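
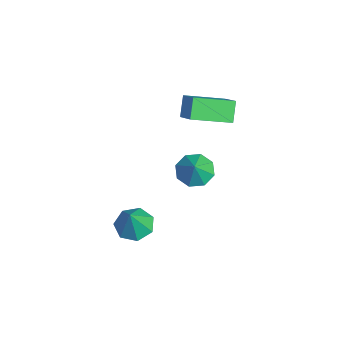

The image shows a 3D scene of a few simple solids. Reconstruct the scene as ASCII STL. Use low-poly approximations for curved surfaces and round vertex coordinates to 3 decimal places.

solid 
facet normal -0.583 0.218 0.783
outer loop
vertex -0.167 2.728 2.897
vertex -0.16 4.82 2.319
vertex -1.5 2.477 1.975
endloop
endfacet
facet normal -0.003 -0.964 0.266
outer loop
vertex -0.76 2.2 0.981
vertex -0.167 2.728 2.897
vertex -1.5 2.477 1.975
endloop
endfacet
facet normal -0.583 0.218 0.783
outer loop
vertex -1.5 2.477 1.975
vertex -0.16 4.82 2.319
vertex -1.493 4.569 1.397
endloop
endfacet
facet normal -0.813 -0.153 -0.562
outer loop
vertex -1.493 4.569 1.397
vertex -0.76 2.2 0.981
vertex -1.5 2.477 1.975
endloop
endfacet
facet normal 0.813 0.153 0.562
outer loop
vertex -0.167 2.728 2.897
vertex 0.58 4.543 1.325
vertex -0.16 4.82 2.319
endloop
endfacet
facet normal -0.003 -0.964 0.266
outer loop
vertex 0.573 2.451 1.903
vertex -0.167 2.728 2.897
vertex -0.76 2.2 0.981
endloop
endfacet
facet normal 0.813 0.153 0.562
outer loop
vertex 0.573 2.451 1.903
vertex 0.58 4.543 1.325
vertex -0.167 2.728 2.897
endloop
endfacet
facet normal 0.003 0.964 -0.266
outer loop
vertex -0.16 4.82 2.319
vertex 0.58 4.543 1.325
vertex -1.493 4.569 1.397
endloop
endfacet
facet normal -0.813 -0.153 -0.562
outer loop
vertex -0.753 4.292 0.403
vertex -0.76 2.2 0.981
vertex -1.493 4.569 1.397
endloop
endfacet
facet normal 0.003 0.964 -0.266
outer loop
vertex -1.493 4.569 1.397
vertex 0.58 4.543 1.325
vertex -0.753 4.292 0.403
endloop
endfacet
facet normal 0.583 -0.218 -0.783
outer loop
vertex -0.753 4.292 0.403
vertex 0.573 2.451 1.903
vertex -0.76 2.2 0.981
endloop
endfacet
facet normal 0.583 -0.218 -0.783
outer loop
vertex 0.58 4.543 1.325
vertex 0.573 2.451 1.903
vertex -0.753 4.292 0.403
endloop
endfacet
facet normal -0.599 0.127 -0.790
outer loop
vertex 3.674 1.828 -0.335
vertex 3.012 2.231 0.232
vertex 3.756 2.556 -0.28
endloop
endfacet
facet normal 0.993 -0.109 -0.043
outer loop
vertex 3.674 1.828 -0.335
vertex 3.756 2.556 -0.28
vertex 3.768 2.069 1.228
endloop
endfacet
facet normal -0.600 0.128 -0.790
outer loop
vertex 3.756 2.556 -0.28
vertex 3.012 2.231 0.232
vertex 3.403 3.093 0.075
endloop
endfacet
facet normal 0.868 0.474 0.146
outer loop
vertex 3.756 2.556 -0.28
vertex 3.403 3.093 0.075
vertex 3.768 2.069 1.228
endloop
endfacet
facet normal -0.600 0.128 -0.790
outer loop
vertex 3.403 3.093 0.075
vertex 3.012 2.231 0.232
vertex 2.821 3.125 0.522
endloop
endfacet
facet normal 0.437 0.737 0.516
outer loop
vertex 3.403 3.093 0.075
vertex 2.821 3.125 0.522
vertex 3.768 2.069 1.228
endloop
endfacet
facet normal -0.600 0.128 -0.790
outer loop
vertex 2.821 3.125 0.522
vertex 3.012 2.231 0.232
vertex 2.351 2.633 0.799
endloop
endfacet
facet normal -0.048 0.525 0.850
outer loop
vertex 2.821 3.125 0.522
vertex 2.351 2.633 0.799
vertex 3.768 2.069 1.228
endloop
endfacet
facet normal -0.600 0.128 -0.790
outer loop
vertex 2.351 2.633 0.799
vertex 3.012 2.231 0.232
vertex 2.268 1.905 0.744
endloop
endfacet
facet normal -0.303 -0.037 0.952
outer loop
vertex 2.351 2.633 0.799
vertex 2.268 1.905 0.744
vertex 3.768 2.069 1.228
endloop
endfacet
facet normal -0.600 0.128 -0.790
outer loop
vertex 2.268 1.905 0.744
vertex 3.012 2.231 0.232
vertex 2.621 1.368 0.389
endloop
endfacet
facet normal -0.178 -0.621 0.763
outer loop
vertex 2.268 1.905 0.744
vertex 2.621 1.368 0.389
vertex 3.768 2.069 1.228
endloop
endfacet
facet normal -0.599 0.128 -0.790
outer loop
vertex 2.621 1.368 0.389
vertex 3.012 2.231 0.232
vertex 3.204 1.336 -0.058
endloop
endfacet
facet normal 0.253 -0.884 0.393
outer loop
vertex 2.621 1.368 0.389
vertex 3.204 1.336 -0.058
vertex 3.768 2.069 1.228
endloop
endfacet
facet normal -0.599 0.128 -0.790
outer loop
vertex 3.204 1.336 -0.058
vertex 3.012 2.231 0.232
vertex 3.674 1.828 -0.335
endloop
endfacet
facet normal 0.738 -0.672 0.059
outer loop
vertex 3.204 1.336 -0.058
vertex 3.674 1.828 -0.335
vertex 3.768 2.069 1.228
endloop
endfacet
facet normal -0.421 0.183 -0.888
outer loop
vertex 2.685 -0.502 -5.19
vertex 1.762 -0.514 -4.755
vertex 2.391 0.278 -4.89
endloop
endfacet
facet normal 0.943 0.298 0.150
outer loop
vertex 2.685 -0.502 -5.19
vertex 2.391 0.278 -4.89
vertex 2.478 -0.826 -3.245
endloop
endfacet
facet normal -0.421 0.183 -0.889
outer loop
vertex 2.391 0.278 -4.89
vertex 1.762 -0.514 -4.755
vertex 1.623 0.46 -4.489
endloop
endfacet
facet normal 0.434 0.759 0.486
outer loop
vertex 2.391 0.278 -4.89
vertex 1.623 0.46 -4.489
vertex 2.478 -0.826 -3.245
endloop
endfacet
facet normal -0.421 0.183 -0.888
outer loop
vertex 1.623 0.46 -4.489
vertex 1.762 -0.514 -4.755
vertex 0.96 -0.091 -4.288
endloop
endfacet
facet normal -0.250 0.582 0.774
outer loop
vertex 1.623 0.46 -4.489
vertex 0.96 -0.091 -4.288
vertex 2.478 -0.826 -3.245
endloop
endfacet
facet normal -0.421 0.183 -0.888
outer loop
vertex 0.96 -0.091 -4.288
vertex 1.762 -0.514 -4.755
vertex 0.901 -0.961 -4.439
endloop
endfacet
facet normal -0.595 -0.098 0.797
outer loop
vertex 0.96 -0.091 -4.288
vertex 0.901 -0.961 -4.439
vertex 2.478 -0.826 -3.245
endloop
endfacet
facet normal -0.421 0.182 -0.889
outer loop
vertex 0.901 -0.961 -4.439
vertex 1.762 -0.514 -4.755
vertex 1.491 -1.495 -4.828
endloop
endfacet
facet normal -0.342 -0.770 0.539
outer loop
vertex 0.901 -0.961 -4.439
vertex 1.491 -1.495 -4.828
vertex 2.478 -0.826 -3.245
endloop
endfacet
facet normal -0.421 0.182 -0.888
outer loop
vertex 1.491 -1.495 -4.828
vertex 1.762 -0.514 -4.755
vertex 2.284 -1.29 -5.162
endloop
endfacet
facet normal 0.321 -0.928 0.192
outer loop
vertex 1.491 -1.495 -4.828
vertex 2.284 -1.29 -5.162
vertex 2.478 -0.826 -3.245
endloop
endfacet
facet normal -0.421 0.183 -0.888
outer loop
vertex 2.284 -1.29 -5.162
vertex 1.762 -0.514 -4.755
vertex 2.685 -0.502 -5.19
endloop
endfacet
facet normal 0.891 -0.453 0.019
outer loop
vertex 2.284 -1.29 -5.162
vertex 2.685 -0.502 -5.19
vertex 2.478 -0.826 -3.245
endloop
endfacet

endsolid


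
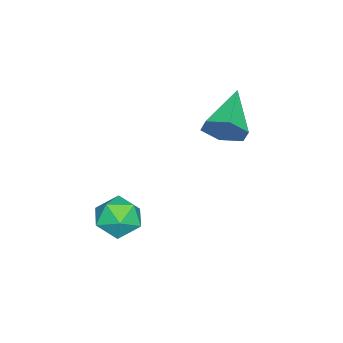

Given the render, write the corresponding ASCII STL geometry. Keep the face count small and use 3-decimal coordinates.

solid 
facet normal -0.374 0.889 0.265
outer loop
vertex 1.899 0.765 -1.389
vertex 1.061 0.371 -1.252
vertex 1.676 0.42 -0.548
endloop
endfacet
facet normal 0.319 0.844 0.431
outer loop
vertex 1.899 0.765 -1.389
vertex 1.676 0.42 -0.548
vertex 2.531 0.277 -0.9
endloop
endfacet
facet normal 0.681 0.712 -0.170
outer loop
vertex 1.899 0.765 -1.389
vertex 2.531 0.277 -0.9
vertex 2.445 0.139 -1.822
endloop
endfacet
facet normal 0.212 0.674 -0.707
outer loop
vertex 1.899 0.765 -1.389
vertex 2.445 0.139 -1.822
vertex 1.537 0.197 -2.039
endloop
endfacet
facet normal -0.440 0.783 -0.439
outer loop
vertex 1.899 0.765 -1.389
vertex 1.537 0.197 -2.039
vertex 1.061 0.371 -1.252
endloop
endfacet
facet normal 0.405 0.287 0.868
outer loop
vertex 2.531 0.277 -0.9
vertex 1.676 0.42 -0.548
vertex 2.083 -0.417 -0.461
endloop
endfacet
facet normal -0.715 0.360 0.600
outer loop
vertex 1.676 0.42 -0.548
vertex 1.061 0.371 -1.252
vertex 1.175 -0.359 -0.678
endloop
endfacet
facet normal -0.821 0.189 -0.538
outer loop
vertex 1.061 0.371 -1.252
vertex 1.537 0.197 -2.039
vertex 1.089 -0.497 -1.6
endloop
endfacet
facet normal 0.233 0.012 -0.972
outer loop
vertex 1.537 0.197 -2.039
vertex 2.445 0.139 -1.822
vertex 1.944 -0.64 -1.952
endloop
endfacet
facet normal 0.992 0.074 -0.104
outer loop
vertex 2.445 0.139 -1.822
vertex 2.531 0.277 -0.9
vertex 2.559 -0.591 -1.248
endloop
endfacet
facet normal -0.212 -0.674 0.707
outer loop
vertex 1.721 -0.985 -1.111
vertex 2.083 -0.417 -0.461
vertex 1.175 -0.359 -0.678
endloop
endfacet
facet normal -0.681 -0.712 0.170
outer loop
vertex 1.721 -0.985 -1.111
vertex 1.175 -0.359 -0.678
vertex 1.089 -0.497 -1.6
endloop
endfacet
facet normal -0.319 -0.844 -0.431
outer loop
vertex 1.721 -0.985 -1.111
vertex 1.089 -0.497 -1.6
vertex 1.944 -0.64 -1.952
endloop
endfacet
facet normal 0.374 -0.889 -0.265
outer loop
vertex 1.721 -0.985 -1.111
vertex 1.944 -0.64 -1.952
vertex 2.559 -0.591 -1.248
endloop
endfacet
facet normal 0.440 -0.783 0.439
outer loop
vertex 1.721 -0.985 -1.111
vertex 2.559 -0.591 -1.248
vertex 2.083 -0.417 -0.461
endloop
endfacet
facet normal -0.233 -0.012 0.972
outer loop
vertex 1.175 -0.359 -0.678
vertex 2.083 -0.417 -0.461
vertex 1.676 0.42 -0.548
endloop
endfacet
facet normal -0.992 -0.074 0.104
outer loop
vertex 1.089 -0.497 -1.6
vertex 1.175 -0.359 -0.678
vertex 1.061 0.371 -1.252
endloop
endfacet
facet normal -0.405 -0.287 -0.868
outer loop
vertex 1.944 -0.64 -1.952
vertex 1.089 -0.497 -1.6
vertex 1.537 0.197 -2.039
endloop
endfacet
facet normal 0.715 -0.360 -0.600
outer loop
vertex 2.559 -0.591 -1.248
vertex 1.944 -0.64 -1.952
vertex 2.445 0.139 -1.822
endloop
endfacet
facet normal 0.821 -0.189 0.538
outer loop
vertex 2.083 -0.417 -0.461
vertex 2.559 -0.591 -1.248
vertex 2.531 0.277 -0.9
endloop
endfacet
facet normal 0.903 0.106 -0.416
outer loop
vertex 0.315 2.437 3.357
vertex -0.015 2.984 2.781
vertex 0.294 3.28 3.527
endloop
endfacet
facet normal 0.081 -0.195 0.977
outer loop
vertex 0.315 2.437 3.357
vertex 0.294 3.28 3.527
vertex -1.785 2.776 3.599
endloop
endfacet
facet normal 0.903 0.106 -0.416
outer loop
vertex 0.294 3.28 3.527
vertex -0.015 2.984 2.781
vertex -0.036 3.827 2.95
endloop
endfacet
facet normal -0.139 0.678 0.722
outer loop
vertex 0.294 3.28 3.527
vertex -0.036 3.827 2.95
vertex -1.785 2.776 3.599
endloop
endfacet
facet normal 0.902 0.106 -0.418
outer loop
vertex -0.036 3.827 2.95
vertex -0.015 2.984 2.781
vertex -0.346 3.53 2.205
endloop
endfacet
facet normal -0.541 0.834 -0.107
outer loop
vertex -0.036 3.827 2.95
vertex -0.346 3.53 2.205
vertex -1.785 2.776 3.599
endloop
endfacet
facet normal 0.902 0.106 -0.418
outer loop
vertex -0.346 3.53 2.205
vertex -0.015 2.984 2.781
vertex -0.325 2.687 2.036
endloop
endfacet
facet normal -0.722 0.119 -0.681
outer loop
vertex -0.346 3.53 2.205
vertex -0.325 2.687 2.036
vertex -1.785 2.776 3.599
endloop
endfacet
facet normal 0.903 0.105 -0.417
outer loop
vertex -0.325 2.687 2.036
vertex -0.015 2.984 2.781
vertex 0.005 2.141 2.612
endloop
endfacet
facet normal -0.502 -0.753 -0.426
outer loop
vertex -0.325 2.687 2.036
vertex 0.005 2.141 2.612
vertex -1.785 2.776 3.599
endloop
endfacet
facet normal 0.903 0.105 -0.417
outer loop
vertex 0.005 2.141 2.612
vertex -0.015 2.984 2.781
vertex 0.315 2.437 3.357
endloop
endfacet
facet normal -0.100 -0.910 0.403
outer loop
vertex 0.005 2.141 2.612
vertex 0.315 2.437 3.357
vertex -1.785 2.776 3.599
endloop
endfacet

endsolid


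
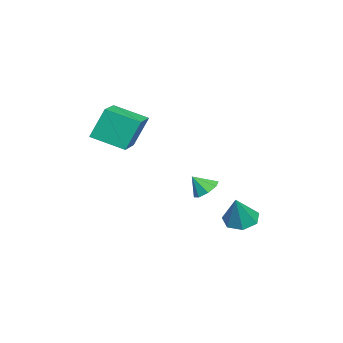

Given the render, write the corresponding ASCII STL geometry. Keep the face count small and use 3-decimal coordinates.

solid 
facet normal -0.504 0.058 -0.862
outer loop
vertex -0.103 4.299 -4.495
vertex -0.996 4.029 -3.991
vertex -0.598 4.997 -4.159
endloop
endfacet
facet normal 0.824 0.566 0.038
outer loop
vertex -0.103 4.299 -4.495
vertex -0.598 4.997 -4.159
vertex 0.056 3.911 -2.189
endloop
endfacet
facet normal -0.503 0.057 -0.862
outer loop
vertex -0.598 4.997 -4.159
vertex -0.996 4.029 -3.991
vertex -1.393 4.967 -3.697
endloop
endfacet
facet normal 0.209 0.884 0.418
outer loop
vertex -0.598 4.997 -4.159
vertex -1.393 4.967 -3.697
vertex 0.056 3.911 -2.189
endloop
endfacet
facet normal -0.503 0.058 -0.863
outer loop
vertex -1.393 4.967 -3.697
vertex -0.996 4.029 -3.991
vertex -1.889 4.231 -3.457
endloop
endfacet
facet normal -0.405 0.519 0.753
outer loop
vertex -1.393 4.967 -3.697
vertex -1.889 4.231 -3.457
vertex 0.056 3.911 -2.189
endloop
endfacet
facet normal -0.503 0.056 -0.862
outer loop
vertex -1.889 4.231 -3.457
vertex -0.996 4.029 -3.991
vertex -1.712 3.342 -3.618
endloop
endfacet
facet normal -0.557 -0.254 0.791
outer loop
vertex -1.889 4.231 -3.457
vertex -1.712 3.342 -3.618
vertex 0.056 3.911 -2.189
endloop
endfacet
facet normal -0.504 0.057 -0.862
outer loop
vertex -1.712 3.342 -3.618
vertex -0.996 4.029 -3.991
vertex -0.996 2.972 -4.061
endloop
endfacet
facet normal -0.131 -0.855 0.502
outer loop
vertex -1.712 3.342 -3.618
vertex -0.996 2.972 -4.061
vertex 0.056 3.911 -2.189
endloop
endfacet
facet normal -0.503 0.057 -0.862
outer loop
vertex -0.996 2.972 -4.061
vertex -0.996 4.029 -3.991
vertex -0.28 3.397 -4.451
endloop
endfacet
facet normal 0.550 -0.828 0.107
outer loop
vertex -0.996 2.972 -4.061
vertex -0.28 3.397 -4.451
vertex 0.056 3.911 -2.189
endloop
endfacet
facet normal -0.504 0.057 -0.862
outer loop
vertex -0.28 3.397 -4.451
vertex -0.996 4.029 -3.991
vertex -0.103 4.299 -4.495
endloop
endfacet
facet normal 0.975 -0.196 -0.100
outer loop
vertex -0.28 3.397 -4.451
vertex -0.103 4.299 -4.495
vertex 0.056 3.911 -2.189
endloop
endfacet
facet normal -0.983 -0.021 -0.184
outer loop
vertex -0.433 -2.952 4.191
vertex -0.33 -0.959 3.417
vertex -0.054 -3.724 2.253
endloop
endfacet
facet normal -0.048 -0.931 0.361
outer loop
vertex 2.03 -3.681 2.643
vertex -0.433 -2.952 4.191
vertex -0.054 -3.724 2.253
endloop
endfacet
facet normal -0.983 -0.021 -0.184
outer loop
vertex -0.054 -3.724 2.253
vertex -0.33 -0.959 3.417
vertex 0.049 -1.732 1.479
endloop
endfacet
facet normal 0.179 -0.364 -0.914
outer loop
vertex 0.049 -1.732 1.479
vertex 2.03 -3.681 2.643
vertex -0.054 -3.724 2.253
endloop
endfacet
facet normal -0.179 0.364 0.914
outer loop
vertex -0.433 -2.952 4.191
vertex 1.754 -0.916 3.807
vertex -0.33 -0.959 3.417
endloop
endfacet
facet normal -0.048 -0.931 0.362
outer loop
vertex 1.651 -2.908 4.581
vertex -0.433 -2.952 4.191
vertex 2.03 -3.681 2.643
endloop
endfacet
facet normal -0.179 0.364 0.914
outer loop
vertex 1.651 -2.908 4.581
vertex 1.754 -0.916 3.807
vertex -0.433 -2.952 4.191
endloop
endfacet
facet normal 0.049 0.931 -0.362
outer loop
vertex -0.33 -0.959 3.417
vertex 1.754 -0.916 3.807
vertex 0.049 -1.732 1.479
endloop
endfacet
facet normal 0.179 -0.364 -0.914
outer loop
vertex 2.133 -1.688 1.869
vertex 2.03 -3.681 2.643
vertex 0.049 -1.732 1.479
endloop
endfacet
facet normal 0.048 0.931 -0.362
outer loop
vertex 0.049 -1.732 1.479
vertex 1.754 -0.916 3.807
vertex 2.133 -1.688 1.869
endloop
endfacet
facet normal 0.983 0.021 0.184
outer loop
vertex 2.133 -1.688 1.869
vertex 1.651 -2.908 4.581
vertex 2.03 -3.681 2.643
endloop
endfacet
facet normal 0.983 0.021 0.184
outer loop
vertex 1.754 -0.916 3.807
vertex 1.651 -2.908 4.581
vertex 2.133 -1.688 1.869
endloop
endfacet
facet normal -0.114 0.621 -0.776
outer loop
vertex -0.097 2.818 -1.311
vertex -0.49 2.185 -1.76
vertex -0.756 2.812 -1.219
endloop
endfacet
facet normal 0.128 0.319 0.939
outer loop
vertex -0.097 2.818 -1.311
vertex -0.756 2.812 -1.219
vertex -0.35 1.415 -0.8
endloop
endfacet
facet normal -0.113 0.621 -0.776
outer loop
vertex -0.756 2.812 -1.219
vertex -0.49 2.185 -1.76
vertex -1.26 2.439 -1.444
endloop
endfacet
facet normal -0.478 0.122 0.870
outer loop
vertex -0.756 2.812 -1.219
vertex -1.26 2.439 -1.444
vertex -0.35 1.415 -0.8
endloop
endfacet
facet normal -0.113 0.622 -0.775
outer loop
vertex -1.26 2.439 -1.444
vertex -0.49 2.185 -1.76
vertex -1.313 1.918 -1.854
endloop
endfacet
facet normal -0.769 -0.345 0.538
outer loop
vertex -1.26 2.439 -1.444
vertex -1.313 1.918 -1.854
vertex -0.35 1.415 -0.8
endloop
endfacet
facet normal -0.113 0.622 -0.775
outer loop
vertex -1.313 1.918 -1.854
vertex -0.49 2.185 -1.76
vertex -0.884 1.553 -2.21
endloop
endfacet
facet normal -0.573 -0.808 0.138
outer loop
vertex -1.313 1.918 -1.854
vertex -0.884 1.553 -2.21
vertex -0.35 1.415 -0.8
endloop
endfacet
facet normal -0.114 0.622 -0.774
outer loop
vertex -0.884 1.553 -2.21
vertex -0.49 2.185 -1.76
vertex -0.225 1.559 -2.302
endloop
endfacet
facet normal -0.004 -0.995 -0.096
outer loop
vertex -0.884 1.553 -2.21
vertex -0.225 1.559 -2.302
vertex -0.35 1.415 -0.8
endloop
endfacet
facet normal -0.114 0.622 -0.774
outer loop
vertex -0.225 1.559 -2.302
vertex -0.49 2.185 -1.76
vertex 0.279 1.931 -2.077
endloop
endfacet
facet normal 0.601 -0.799 -0.027
outer loop
vertex -0.225 1.559 -2.302
vertex 0.279 1.931 -2.077
vertex -0.35 1.415 -0.8
endloop
endfacet
facet normal -0.114 0.622 -0.775
outer loop
vertex 0.279 1.931 -2.077
vertex -0.49 2.185 -1.76
vertex 0.332 2.453 -1.666
endloop
endfacet
facet normal 0.893 -0.331 0.306
outer loop
vertex 0.279 1.931 -2.077
vertex 0.332 2.453 -1.666
vertex -0.35 1.415 -0.8
endloop
endfacet
facet normal -0.114 0.621 -0.776
outer loop
vertex 0.332 2.453 -1.666
vertex -0.49 2.185 -1.76
vertex -0.097 2.818 -1.311
endloop
endfacet
facet normal 0.696 0.132 0.706
outer loop
vertex 0.332 2.453 -1.666
vertex -0.097 2.818 -1.311
vertex -0.35 1.415 -0.8
endloop
endfacet

endsolid


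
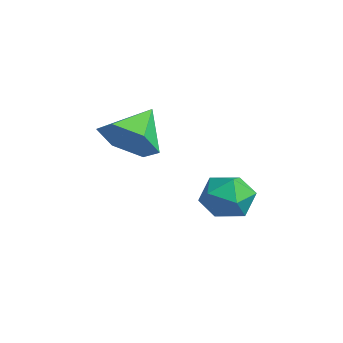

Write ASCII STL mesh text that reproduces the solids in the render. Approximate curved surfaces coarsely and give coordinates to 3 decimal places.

solid 
facet normal -0.860 0.157 0.485
outer loop
vertex -0.811 -1.15 -1.815
vertex -0.577 -1.44 -1.306
vertex -0.503 -0.817 -1.376
endloop
endfacet
facet normal -0.739 0.673 0.008
outer loop
vertex -0.811 -1.15 -1.815
vertex -0.503 -0.817 -1.376
vertex -0.403 -0.7 -1.988
endloop
endfacet
facet normal -0.678 0.370 -0.635
outer loop
vertex -0.811 -1.15 -1.815
vertex -0.403 -0.7 -1.988
vertex -0.415 -1.25 -2.296
endloop
endfacet
facet normal -0.761 -0.333 -0.557
outer loop
vertex -0.811 -1.15 -1.815
vertex -0.415 -1.25 -2.296
vertex -0.523 -1.708 -1.875
endloop
endfacet
facet normal -0.874 -0.466 0.136
outer loop
vertex -0.811 -1.15 -1.815
vertex -0.523 -1.708 -1.875
vertex -0.577 -1.44 -1.306
endloop
endfacet
facet normal -0.115 0.979 0.168
outer loop
vertex -0.403 -0.7 -1.988
vertex -0.503 -0.817 -1.376
vertex 0.083 -0.712 -1.585
endloop
endfacet
facet normal -0.311 0.143 0.940
outer loop
vertex -0.503 -0.817 -1.376
vertex -0.577 -1.44 -1.306
vertex -0.025 -1.17 -1.164
endloop
endfacet
facet normal -0.333 -0.865 0.376
outer loop
vertex -0.577 -1.44 -1.306
vertex -0.523 -1.708 -1.875
vertex -0.037 -1.72 -1.472
endloop
endfacet
facet normal -0.149 -0.650 -0.745
outer loop
vertex -0.523 -1.708 -1.875
vertex -0.415 -1.25 -2.296
vertex 0.063 -1.603 -2.084
endloop
endfacet
facet normal -0.015 0.489 -0.872
outer loop
vertex -0.415 -1.25 -2.296
vertex -0.403 -0.7 -1.988
vertex 0.137 -0.98 -2.154
endloop
endfacet
facet normal 0.761 0.333 0.557
outer loop
vertex 0.371 -1.27 -1.645
vertex 0.083 -0.712 -1.585
vertex -0.025 -1.17 -1.164
endloop
endfacet
facet normal 0.678 -0.370 0.635
outer loop
vertex 0.371 -1.27 -1.645
vertex -0.025 -1.17 -1.164
vertex -0.037 -1.72 -1.472
endloop
endfacet
facet normal 0.739 -0.673 -0.008
outer loop
vertex 0.371 -1.27 -1.645
vertex -0.037 -1.72 -1.472
vertex 0.063 -1.603 -2.084
endloop
endfacet
facet normal 0.860 -0.157 -0.485
outer loop
vertex 0.371 -1.27 -1.645
vertex 0.063 -1.603 -2.084
vertex 0.137 -0.98 -2.154
endloop
endfacet
facet normal 0.874 0.466 -0.136
outer loop
vertex 0.371 -1.27 -1.645
vertex 0.137 -0.98 -2.154
vertex 0.083 -0.712 -1.585
endloop
endfacet
facet normal 0.149 0.650 0.745
outer loop
vertex -0.025 -1.17 -1.164
vertex 0.083 -0.712 -1.585
vertex -0.503 -0.817 -1.376
endloop
endfacet
facet normal 0.015 -0.489 0.872
outer loop
vertex -0.037 -1.72 -1.472
vertex -0.025 -1.17 -1.164
vertex -0.577 -1.44 -1.306
endloop
endfacet
facet normal 0.115 -0.979 -0.168
outer loop
vertex 0.063 -1.603 -2.084
vertex -0.037 -1.72 -1.472
vertex -0.523 -1.708 -1.875
endloop
endfacet
facet normal 0.311 -0.143 -0.940
outer loop
vertex 0.137 -0.98 -2.154
vertex 0.063 -1.603 -2.084
vertex -0.415 -1.25 -2.296
endloop
endfacet
facet normal 0.333 0.865 -0.376
outer loop
vertex 0.083 -0.712 -1.585
vertex 0.137 -0.98 -2.154
vertex -0.403 -0.7 -1.988
endloop
endfacet
facet normal 0.449 -0.678 -0.581
outer loop
vertex -1.75 -2.39 -0.447
vertex -2.387 -2.506 -0.804
vertex -1.917 -1.988 -1.045
endloop
endfacet
facet normal 0.514 0.772 0.375
outer loop
vertex -1.75 -2.39 -0.447
vertex -1.917 -1.988 -1.045
vertex -2.873 -1.774 -0.176
endloop
endfacet
facet normal 0.449 -0.678 -0.582
outer loop
vertex -1.917 -1.988 -1.045
vertex -2.387 -2.506 -0.804
vertex -2.555 -2.104 -1.402
endloop
endfacet
facet normal -0.026 0.964 -0.266
outer loop
vertex -1.917 -1.988 -1.045
vertex -2.555 -2.104 -1.402
vertex -2.873 -1.774 -0.176
endloop
endfacet
facet normal 0.450 -0.678 -0.582
outer loop
vertex -2.555 -2.104 -1.402
vertex -2.387 -2.506 -0.804
vertex -3.025 -2.622 -1.162
endloop
endfacet
facet normal -0.769 0.538 -0.344
outer loop
vertex -2.555 -2.104 -1.402
vertex -3.025 -2.622 -1.162
vertex -2.873 -1.774 -0.176
endloop
endfacet
facet normal 0.450 -0.678 -0.582
outer loop
vertex -3.025 -2.622 -1.162
vertex -2.387 -2.506 -0.804
vertex -2.857 -3.024 -0.564
endloop
endfacet
facet normal -0.972 -0.080 0.219
outer loop
vertex -3.025 -2.622 -1.162
vertex -2.857 -3.024 -0.564
vertex -2.873 -1.774 -0.176
endloop
endfacet
facet normal 0.450 -0.678 -0.581
outer loop
vertex -2.857 -3.024 -0.564
vertex -2.387 -2.506 -0.804
vertex -2.22 -2.908 -0.206
endloop
endfacet
facet normal -0.433 -0.272 0.859
outer loop
vertex -2.857 -3.024 -0.564
vertex -2.22 -2.908 -0.206
vertex -2.873 -1.774 -0.176
endloop
endfacet
facet normal 0.449 -0.678 -0.581
outer loop
vertex -2.22 -2.908 -0.206
vertex -2.387 -2.506 -0.804
vertex -1.75 -2.39 -0.447
endloop
endfacet
facet normal 0.311 0.154 0.938
outer loop
vertex -2.22 -2.908 -0.206
vertex -1.75 -2.39 -0.447
vertex -2.873 -1.774 -0.176
endloop
endfacet

endsolid


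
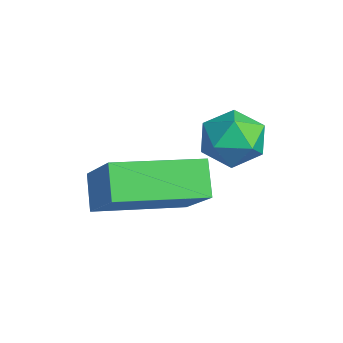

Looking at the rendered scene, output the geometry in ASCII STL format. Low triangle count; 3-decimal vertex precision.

solid 
facet normal -0.659 -0.750 -0.053
outer loop
vertex 1.959 -0.903 -2.72
vertex 2.543 -1.4 -2.946
vertex 2.375 -1.307 -2.17
endloop
endfacet
facet normal -0.853 -0.277 0.442
outer loop
vertex 1.959 -0.903 -2.72
vertex 2.375 -1.307 -2.17
vertex 2.19 -0.54 -2.047
endloop
endfacet
facet normal -0.925 0.358 0.124
outer loop
vertex 1.959 -0.903 -2.72
vertex 2.19 -0.54 -2.047
vertex 2.244 -0.158 -2.747
endloop
endfacet
facet normal -0.775 0.276 -0.568
outer loop
vertex 1.959 -0.903 -2.72
vertex 2.244 -0.158 -2.747
vertex 2.462 -0.689 -3.302
endloop
endfacet
facet normal -0.611 -0.409 -0.678
outer loop
vertex 1.959 -0.903 -2.72
vertex 2.462 -0.689 -3.302
vertex 2.543 -1.4 -2.946
endloop
endfacet
facet normal -0.323 -0.225 0.919
outer loop
vertex 2.19 -0.54 -2.047
vertex 2.375 -1.307 -2.17
vertex 2.918 -0.811 -1.858
endloop
endfacet
facet normal -0.008 -0.993 0.117
outer loop
vertex 2.375 -1.307 -2.17
vertex 2.543 -1.4 -2.946
vertex 3.136 -1.342 -2.413
endloop
endfacet
facet normal 0.068 -0.440 -0.895
outer loop
vertex 2.543 -1.4 -2.946
vertex 2.462 -0.689 -3.302
vertex 3.19 -0.96 -3.113
endloop
endfacet
facet normal -0.198 0.668 -0.717
outer loop
vertex 2.462 -0.689 -3.302
vertex 2.244 -0.158 -2.747
vertex 3.005 -0.193 -2.99
endloop
endfacet
facet normal -0.441 0.802 0.403
outer loop
vertex 2.244 -0.158 -2.747
vertex 2.19 -0.54 -2.047
vertex 2.837 -0.1 -2.214
endloop
endfacet
facet normal 0.775 -0.276 0.568
outer loop
vertex 3.421 -0.597 -2.44
vertex 2.918 -0.811 -1.858
vertex 3.136 -1.342 -2.413
endloop
endfacet
facet normal 0.925 -0.358 -0.124
outer loop
vertex 3.421 -0.597 -2.44
vertex 3.136 -1.342 -2.413
vertex 3.19 -0.96 -3.113
endloop
endfacet
facet normal 0.853 0.277 -0.442
outer loop
vertex 3.421 -0.597 -2.44
vertex 3.19 -0.96 -3.113
vertex 3.005 -0.193 -2.99
endloop
endfacet
facet normal 0.659 0.750 0.053
outer loop
vertex 3.421 -0.597 -2.44
vertex 3.005 -0.193 -2.99
vertex 2.837 -0.1 -2.214
endloop
endfacet
facet normal 0.611 0.409 0.678
outer loop
vertex 3.421 -0.597 -2.44
vertex 2.837 -0.1 -2.214
vertex 2.918 -0.811 -1.858
endloop
endfacet
facet normal 0.198 -0.668 0.717
outer loop
vertex 3.136 -1.342 -2.413
vertex 2.918 -0.811 -1.858
vertex 2.375 -1.307 -2.17
endloop
endfacet
facet normal 0.441 -0.802 -0.403
outer loop
vertex 3.19 -0.96 -3.113
vertex 3.136 -1.342 -2.413
vertex 2.543 -1.4 -2.946
endloop
endfacet
facet normal 0.323 0.225 -0.919
outer loop
vertex 3.005 -0.193 -2.99
vertex 3.19 -0.96 -3.113
vertex 2.462 -0.689 -3.302
endloop
endfacet
facet normal 0.008 0.993 -0.117
outer loop
vertex 2.837 -0.1 -2.214
vertex 3.005 -0.193 -2.99
vertex 2.244 -0.158 -2.747
endloop
endfacet
facet normal -0.068 0.440 0.895
outer loop
vertex 2.918 -0.811 -1.858
vertex 2.837 -0.1 -2.214
vertex 2.19 -0.54 -2.047
endloop
endfacet
facet normal -0.730 -0.023 -0.683
outer loop
vertex 1.136 -3.5 -4.131
vertex 1.31 -1.383 -4.389
vertex 1.815 -3.644 -4.851
endloop
endfacet
facet normal -0.082 -0.989 0.121
outer loop
vertex 3.29 -3.597 -3.471
vertex 1.136 -3.5 -4.131
vertex 1.815 -3.644 -4.851
endloop
endfacet
facet normal -0.730 -0.023 -0.683
outer loop
vertex 1.815 -3.644 -4.851
vertex 1.31 -1.383 -4.389
vertex 1.989 -1.527 -5.109
endloop
endfacet
facet normal 0.679 -0.144 -0.720
outer loop
vertex 1.989 -1.527 -5.109
vertex 3.29 -3.597 -3.471
vertex 1.815 -3.644 -4.851
endloop
endfacet
facet normal -0.679 0.144 0.720
outer loop
vertex 1.136 -3.5 -4.131
vertex 2.785 -1.336 -3.009
vertex 1.31 -1.383 -4.389
endloop
endfacet
facet normal -0.082 -0.989 0.121
outer loop
vertex 2.611 -3.453 -2.751
vertex 1.136 -3.5 -4.131
vertex 3.29 -3.597 -3.471
endloop
endfacet
facet normal -0.679 0.144 0.720
outer loop
vertex 2.611 -3.453 -2.751
vertex 2.785 -1.336 -3.009
vertex 1.136 -3.5 -4.131
endloop
endfacet
facet normal 0.082 0.989 -0.121
outer loop
vertex 1.31 -1.383 -4.389
vertex 2.785 -1.336 -3.009
vertex 1.989 -1.527 -5.109
endloop
endfacet
facet normal 0.679 -0.144 -0.720
outer loop
vertex 3.464 -1.48 -3.729
vertex 3.29 -3.597 -3.471
vertex 1.989 -1.527 -5.109
endloop
endfacet
facet normal 0.082 0.989 -0.121
outer loop
vertex 1.989 -1.527 -5.109
vertex 2.785 -1.336 -3.009
vertex 3.464 -1.48 -3.729
endloop
endfacet
facet normal 0.730 0.023 0.683
outer loop
vertex 3.464 -1.48 -3.729
vertex 2.611 -3.453 -2.751
vertex 3.29 -3.597 -3.471
endloop
endfacet
facet normal 0.730 0.023 0.683
outer loop
vertex 2.785 -1.336 -3.009
vertex 2.611 -3.453 -2.751
vertex 3.464 -1.48 -3.729
endloop
endfacet

endsolid


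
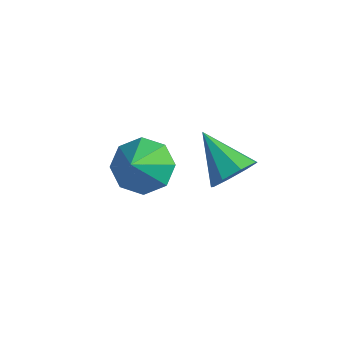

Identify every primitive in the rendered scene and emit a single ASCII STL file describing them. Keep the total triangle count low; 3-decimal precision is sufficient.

solid 
facet normal -0.376 0.545 -0.750
outer loop
vertex 0.229 -3.867 -1.932
vertex -0.333 -3.388 -1.302
vertex 0.561 -3.262 -1.659
endloop
endfacet
facet normal 0.894 -0.392 -0.218
outer loop
vertex 0.229 -3.867 -1.932
vertex 0.561 -3.262 -1.659
vertex 0.473 -4.552 0.302
endloop
endfacet
facet normal -0.376 0.543 -0.751
outer loop
vertex 0.561 -3.262 -1.659
vertex -0.333 -3.388 -1.302
vertex 0.369 -2.73 -1.178
endloop
endfacet
facet normal 0.966 0.194 0.171
outer loop
vertex 0.561 -3.262 -1.659
vertex 0.369 -2.73 -1.178
vertex 0.473 -4.552 0.302
endloop
endfacet
facet normal -0.377 0.544 -0.750
outer loop
vertex 0.369 -2.73 -1.178
vertex -0.333 -3.388 -1.302
vertex -0.233 -2.584 -0.769
endloop
endfacet
facet normal 0.558 0.542 0.628
outer loop
vertex 0.369 -2.73 -1.178
vertex -0.233 -2.584 -0.769
vertex 0.473 -4.552 0.302
endloop
endfacet
facet normal -0.376 0.544 -0.750
outer loop
vertex -0.233 -2.584 -0.769
vertex -0.333 -3.388 -1.302
vertex -0.894 -2.908 -0.673
endloop
endfacet
facet normal -0.092 0.450 0.888
outer loop
vertex -0.233 -2.584 -0.769
vertex -0.894 -2.908 -0.673
vertex 0.473 -4.552 0.302
endloop
endfacet
facet normal -0.376 0.544 -0.750
outer loop
vertex -0.894 -2.908 -0.673
vertex -0.333 -3.388 -1.302
vertex -1.226 -3.514 -0.946
endloop
endfacet
facet normal -0.603 -0.029 0.797
outer loop
vertex -0.894 -2.908 -0.673
vertex -1.226 -3.514 -0.946
vertex 0.473 -4.552 0.302
endloop
endfacet
facet normal -0.376 0.544 -0.750
outer loop
vertex -1.226 -3.514 -0.946
vertex -0.333 -3.388 -1.302
vertex -1.035 -4.046 -1.427
endloop
endfacet
facet normal -0.676 -0.613 0.410
outer loop
vertex -1.226 -3.514 -0.946
vertex -1.035 -4.046 -1.427
vertex 0.473 -4.552 0.302
endloop
endfacet
facet normal -0.377 0.544 -0.750
outer loop
vertex -1.035 -4.046 -1.427
vertex -0.333 -3.388 -1.302
vertex -0.432 -4.192 -1.836
endloop
endfacet
facet normal -0.266 -0.963 -0.049
outer loop
vertex -1.035 -4.046 -1.427
vertex -0.432 -4.192 -1.836
vertex 0.473 -4.552 0.302
endloop
endfacet
facet normal -0.376 0.544 -0.750
outer loop
vertex -0.432 -4.192 -1.836
vertex -0.333 -3.388 -1.302
vertex 0.229 -3.867 -1.932
endloop
endfacet
facet normal 0.383 -0.871 -0.309
outer loop
vertex -0.432 -4.192 -1.836
vertex 0.229 -3.867 -1.932
vertex 0.473 -4.552 0.302
endloop
endfacet
facet normal 0.857 -0.067 -0.510
outer loop
vertex 3.518 -3.237 1.556
vertex 3.129 -3.095 0.884
vertex 3.487 -2.647 1.427
endloop
endfacet
facet normal 0.117 0.218 0.969
outer loop
vertex 3.518 -3.237 1.556
vertex 3.487 -2.647 1.427
vertex 1.731 -2.985 1.716
endloop
endfacet
facet normal 0.857 -0.066 -0.511
outer loop
vertex 3.487 -2.647 1.427
vertex 3.129 -3.095 0.884
vertex 3.246 -2.319 0.98
endloop
endfacet
facet normal -0.052 0.792 0.609
outer loop
vertex 3.487 -2.647 1.427
vertex 3.246 -2.319 0.98
vertex 1.731 -2.985 1.716
endloop
endfacet
facet normal 0.857 -0.066 -0.511
outer loop
vertex 3.246 -2.319 0.98
vertex 3.129 -3.095 0.884
vertex 2.936 -2.446 0.476
endloop
endfacet
facet normal -0.397 0.918 0.013
outer loop
vertex 3.246 -2.319 0.98
vertex 2.936 -2.446 0.476
vertex 1.731 -2.985 1.716
endloop
endfacet
facet normal 0.857 -0.066 -0.511
outer loop
vertex 2.936 -2.446 0.476
vertex 3.129 -3.095 0.884
vertex 2.739 -2.952 0.211
endloop
endfacet
facet normal -0.714 0.522 -0.467
outer loop
vertex 2.936 -2.446 0.476
vertex 2.739 -2.952 0.211
vertex 1.731 -2.985 1.716
endloop
endfacet
facet normal 0.857 -0.067 -0.511
outer loop
vertex 2.739 -2.952 0.211
vertex 3.129 -3.095 0.884
vertex 2.77 -3.542 0.34
endloop
endfacet
facet normal -0.818 -0.164 -0.551
outer loop
vertex 2.739 -2.952 0.211
vertex 2.77 -3.542 0.34
vertex 1.731 -2.985 1.716
endloop
endfacet
facet normal 0.857 -0.067 -0.510
outer loop
vertex 2.77 -3.542 0.34
vertex 3.129 -3.095 0.884
vertex 3.011 -3.87 0.788
endloop
endfacet
facet normal -0.648 -0.737 -0.191
outer loop
vertex 2.77 -3.542 0.34
vertex 3.011 -3.87 0.788
vertex 1.731 -2.985 1.716
endloop
endfacet
facet normal 0.857 -0.067 -0.511
outer loop
vertex 3.011 -3.87 0.788
vertex 3.129 -3.095 0.884
vertex 3.321 -3.744 1.291
endloop
endfacet
facet normal -0.304 -0.863 0.404
outer loop
vertex 3.011 -3.87 0.788
vertex 3.321 -3.744 1.291
vertex 1.731 -2.985 1.716
endloop
endfacet
facet normal 0.857 -0.066 -0.510
outer loop
vertex 3.321 -3.744 1.291
vertex 3.129 -3.095 0.884
vertex 3.518 -3.237 1.556
endloop
endfacet
facet normal 0.013 -0.467 0.884
outer loop
vertex 3.321 -3.744 1.291
vertex 3.518 -3.237 1.556
vertex 1.731 -2.985 1.716
endloop
endfacet

endsolid


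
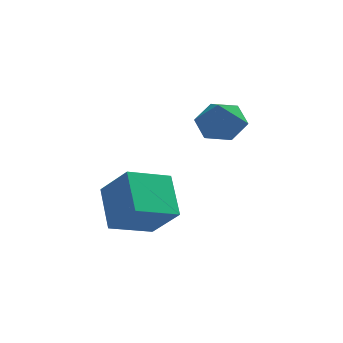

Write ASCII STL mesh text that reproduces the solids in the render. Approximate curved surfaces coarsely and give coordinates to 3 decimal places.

solid 
facet normal -0.459 0.400 -0.794
outer loop
vertex -1.612 -1.067 -2.628
vertex 0.247 -0.801 -3.568
vertex -1.77 -2.892 -3.456
endloop
endfacet
facet normal -0.885 -0.126 0.448
outer loop
vertex -0.867 -3.679 -1.892
vertex -1.612 -1.067 -2.628
vertex -1.77 -2.892 -3.456
endloop
endfacet
facet normal -0.459 0.400 -0.794
outer loop
vertex -1.77 -2.892 -3.456
vertex 0.247 -0.801 -3.568
vertex 0.089 -2.626 -4.396
endloop
endfacet
facet normal -0.078 -0.908 -0.412
outer loop
vertex 0.089 -2.626 -4.396
vertex -0.867 -3.679 -1.892
vertex -1.77 -2.892 -3.456
endloop
endfacet
facet normal 0.078 0.908 0.412
outer loop
vertex -1.612 -1.067 -2.628
vertex 1.15 -1.588 -2.004
vertex 0.247 -0.801 -3.568
endloop
endfacet
facet normal -0.885 -0.126 0.448
outer loop
vertex -0.709 -1.854 -1.064
vertex -1.612 -1.067 -2.628
vertex -0.867 -3.679 -1.892
endloop
endfacet
facet normal 0.078 0.908 0.412
outer loop
vertex -0.709 -1.854 -1.064
vertex 1.15 -1.588 -2.004
vertex -1.612 -1.067 -2.628
endloop
endfacet
facet normal 0.885 0.126 -0.448
outer loop
vertex 0.247 -0.801 -3.568
vertex 1.15 -1.588 -2.004
vertex 0.089 -2.626 -4.396
endloop
endfacet
facet normal -0.078 -0.908 -0.412
outer loop
vertex 0.992 -3.413 -2.832
vertex -0.867 -3.679 -1.892
vertex 0.089 -2.626 -4.396
endloop
endfacet
facet normal 0.885 0.126 -0.448
outer loop
vertex 0.089 -2.626 -4.396
vertex 1.15 -1.588 -2.004
vertex 0.992 -3.413 -2.832
endloop
endfacet
facet normal 0.459 -0.400 0.794
outer loop
vertex 0.992 -3.413 -2.832
vertex -0.709 -1.854 -1.064
vertex -0.867 -3.679 -1.892
endloop
endfacet
facet normal 0.459 -0.400 0.794
outer loop
vertex 1.15 -1.588 -2.004
vertex -0.709 -1.854 -1.064
vertex 0.992 -3.413 -2.832
endloop
endfacet
facet normal 0.188 0.328 -0.926
outer loop
vertex 4.127 -0.818 1.073
vertex 3.272 -1.366 0.705
vertex 3.156 -0.347 1.042
endloop
endfacet
facet normal 0.246 0.560 0.791
outer loop
vertex 4.127 -0.818 1.073
vertex 3.156 -0.347 1.042
vertex 2.968 -1.894 2.195
endloop
endfacet
facet normal 0.188 0.328 -0.926
outer loop
vertex 3.156 -0.347 1.042
vertex 3.272 -1.366 0.705
vertex 2.301 -0.895 0.674
endloop
endfacet
facet normal -0.597 0.525 0.607
outer loop
vertex 3.156 -0.347 1.042
vertex 2.301 -0.895 0.674
vertex 2.968 -1.894 2.195
endloop
endfacet
facet normal 0.188 0.328 -0.926
outer loop
vertex 2.301 -0.895 0.674
vertex 3.272 -1.366 0.705
vertex 2.417 -1.914 0.337
endloop
endfacet
facet normal -0.939 -0.200 0.281
outer loop
vertex 2.301 -0.895 0.674
vertex 2.417 -1.914 0.337
vertex 2.968 -1.894 2.195
endloop
endfacet
facet normal 0.189 0.327 -0.926
outer loop
vertex 2.417 -1.914 0.337
vertex 3.272 -1.366 0.705
vertex 3.388 -2.386 0.368
endloop
endfacet
facet normal -0.437 -0.889 0.139
outer loop
vertex 2.417 -1.914 0.337
vertex 3.388 -2.386 0.368
vertex 2.968 -1.894 2.195
endloop
endfacet
facet normal 0.189 0.327 -0.926
outer loop
vertex 3.388 -2.386 0.368
vertex 3.272 -1.366 0.705
vertex 4.243 -1.838 0.736
endloop
endfacet
facet normal 0.408 -0.854 0.324
outer loop
vertex 3.388 -2.386 0.368
vertex 4.243 -1.838 0.736
vertex 2.968 -1.894 2.195
endloop
endfacet
facet normal 0.189 0.327 -0.926
outer loop
vertex 4.243 -1.838 0.736
vertex 3.272 -1.366 0.705
vertex 4.127 -0.818 1.073
endloop
endfacet
facet normal 0.749 -0.129 0.650
outer loop
vertex 4.243 -1.838 0.736
vertex 4.127 -0.818 1.073
vertex 2.968 -1.894 2.195
endloop
endfacet

endsolid


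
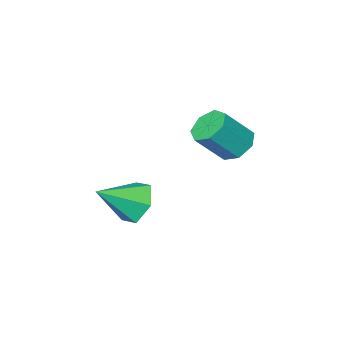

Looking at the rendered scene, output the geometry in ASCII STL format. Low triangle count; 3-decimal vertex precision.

solid 
facet normal -0.824 0.222 -0.522
outer loop
vertex 0.432 0.78 -1.417
vertex -0.04 1.004 -0.577
vertex 0.459 1.705 -1.066
endloop
endfacet
facet normal 0.871 0.152 -0.467
outer loop
vertex 0.432 0.78 -1.417
vertex 0.459 1.705 -1.066
vertex 1.4 0.616 0.337
endloop
endfacet
facet normal -0.823 0.221 -0.523
outer loop
vertex 0.459 1.705 -1.066
vertex -0.04 1.004 -0.577
vertex -0.014 1.929 -0.226
endloop
endfacet
facet normal 0.637 0.754 0.158
outer loop
vertex 0.459 1.705 -1.066
vertex -0.014 1.929 -0.226
vertex 1.4 0.616 0.337
endloop
endfacet
facet normal -0.823 0.221 -0.523
outer loop
vertex -0.014 1.929 -0.226
vertex -0.04 1.004 -0.577
vertex -0.513 1.228 0.263
endloop
endfacet
facet normal 0.128 0.504 0.854
outer loop
vertex -0.014 1.929 -0.226
vertex -0.513 1.228 0.263
vertex 1.4 0.616 0.337
endloop
endfacet
facet normal -0.823 0.222 -0.523
outer loop
vertex -0.513 1.228 0.263
vertex -0.04 1.004 -0.577
vertex -0.54 0.303 -0.088
endloop
endfacet
facet normal -0.147 -0.347 0.926
outer loop
vertex -0.513 1.228 0.263
vertex -0.54 0.303 -0.088
vertex 1.4 0.616 0.337
endloop
endfacet
facet normal -0.823 0.222 -0.523
outer loop
vertex -0.54 0.303 -0.088
vertex -0.04 1.004 -0.577
vertex -0.067 0.079 -0.928
endloop
endfacet
facet normal 0.087 -0.949 0.302
outer loop
vertex -0.54 0.303 -0.088
vertex -0.067 0.079 -0.928
vertex 1.4 0.616 0.337
endloop
endfacet
facet normal -0.824 0.222 -0.522
outer loop
vertex -0.067 0.079 -0.928
vertex -0.04 1.004 -0.577
vertex 0.432 0.78 -1.417
endloop
endfacet
facet normal 0.596 -0.699 -0.394
outer loop
vertex -0.067 0.079 -0.928
vertex 0.432 0.78 -1.417
vertex 1.4 0.616 0.337
endloop
endfacet
facet normal -0.643 0.209 -0.737
outer loop
vertex -3.279 1.815 0.863
vertex -3.904 1.751 1.39
vertex -3.465 2.416 1.196
endloop
endfacet
facet normal 0.720 0.493 -0.488
outer loop
vertex -3.279 1.815 0.863
vertex -3.465 2.416 1.196
vertex -2.231 1.474 2.063
endloop
endfacet
facet normal 0.720 0.494 -0.487
outer loop
vertex -2.231 1.474 2.063
vertex -3.465 2.416 1.196
vertex -2.417 2.074 2.397
endloop
endfacet
facet normal 0.643 -0.211 0.736
outer loop
vertex -2.231 1.474 2.063
vertex -2.417 2.074 2.397
vertex -2.856 1.409 2.59
endloop
endfacet
facet normal -0.643 0.209 -0.737
outer loop
vertex -3.465 2.416 1.196
vertex -3.904 1.751 1.39
vertex -3.982 2.515 1.675
endloop
endfacet
facet normal 0.244 0.968 0.063
outer loop
vertex -3.465 2.416 1.196
vertex -3.982 2.515 1.675
vertex -2.417 2.074 2.397
endloop
endfacet
facet normal 0.244 0.968 0.062
outer loop
vertex -2.417 2.074 2.397
vertex -3.982 2.515 1.675
vertex -2.934 2.174 2.876
endloop
endfacet
facet normal 0.642 -0.210 0.737
outer loop
vertex -2.417 2.074 2.397
vertex -2.934 2.174 2.876
vertex -2.856 1.409 2.59
endloop
endfacet
facet normal -0.643 0.209 -0.737
outer loop
vertex -3.982 2.515 1.675
vertex -3.904 1.751 1.39
vertex -4.44 2.039 1.939
endloop
endfacet
facet normal -0.415 0.713 0.565
outer loop
vertex -3.982 2.515 1.675
vertex -4.44 2.039 1.939
vertex -2.934 2.174 2.876
endloop
endfacet
facet normal -0.415 0.713 0.565
outer loop
vertex -2.934 2.174 2.876
vertex -4.44 2.039 1.939
vertex -3.392 1.698 3.14
endloop
endfacet
facet normal 0.643 -0.210 0.737
outer loop
vertex -2.934 2.174 2.876
vertex -3.392 1.698 3.14
vertex -2.856 1.409 2.59
endloop
endfacet
facet normal -0.643 0.209 -0.737
outer loop
vertex -4.44 2.039 1.939
vertex -3.904 1.751 1.39
vertex -4.494 1.346 1.79
endloop
endfacet
facet normal -0.762 -0.079 0.643
outer loop
vertex -4.44 2.039 1.939
vertex -4.494 1.346 1.79
vertex -3.392 1.698 3.14
endloop
endfacet
facet normal -0.762 -0.080 0.643
outer loop
vertex -3.392 1.698 3.14
vertex -4.494 1.346 1.79
vertex -3.446 1.004 2.99
endloop
endfacet
facet normal 0.643 -0.209 0.737
outer loop
vertex -3.392 1.698 3.14
vertex -3.446 1.004 2.99
vertex -2.856 1.409 2.59
endloop
endfacet
facet normal -0.643 0.209 -0.737
outer loop
vertex -4.494 1.346 1.79
vertex -3.904 1.751 1.39
vertex -4.104 0.957 1.339
endloop
endfacet
facet normal -0.535 -0.811 0.236
outer loop
vertex -4.494 1.346 1.79
vertex -4.104 0.957 1.339
vertex -3.446 1.004 2.99
endloop
endfacet
facet normal -0.535 -0.811 0.236
outer loop
vertex -3.446 1.004 2.99
vertex -4.104 0.957 1.339
vertex -3.056 0.616 2.54
endloop
endfacet
facet normal 0.643 -0.209 0.737
outer loop
vertex -3.446 1.004 2.99
vertex -3.056 0.616 2.54
vertex -2.856 1.409 2.59
endloop
endfacet
facet normal -0.643 0.209 -0.737
outer loop
vertex -4.104 0.957 1.339
vertex -3.904 1.751 1.39
vertex -3.563 1.166 0.926
endloop
endfacet
facet normal 0.095 -0.933 -0.348
outer loop
vertex -4.104 0.957 1.339
vertex -3.563 1.166 0.926
vertex -3.056 0.616 2.54
endloop
endfacet
facet normal 0.095 -0.933 -0.348
outer loop
vertex -3.056 0.616 2.54
vertex -3.563 1.166 0.926
vertex -2.515 0.825 2.127
endloop
endfacet
facet normal 0.643 -0.209 0.737
outer loop
vertex -3.056 0.616 2.54
vertex -2.515 0.825 2.127
vertex -2.856 1.409 2.59
endloop
endfacet
facet normal -0.643 0.210 -0.737
outer loop
vertex -3.563 1.166 0.926
vertex -3.904 1.751 1.39
vertex -3.279 1.815 0.863
endloop
endfacet
facet normal 0.654 -0.351 -0.670
outer loop
vertex -3.563 1.166 0.926
vertex -3.279 1.815 0.863
vertex -2.515 0.825 2.127
endloop
endfacet
facet normal 0.653 -0.352 -0.670
outer loop
vertex -2.515 0.825 2.127
vertex -3.279 1.815 0.863
vertex -2.231 1.474 2.063
endloop
endfacet
facet normal 0.643 -0.209 0.737
outer loop
vertex -2.515 0.825 2.127
vertex -2.231 1.474 2.063
vertex -2.856 1.409 2.59
endloop
endfacet

endsolid


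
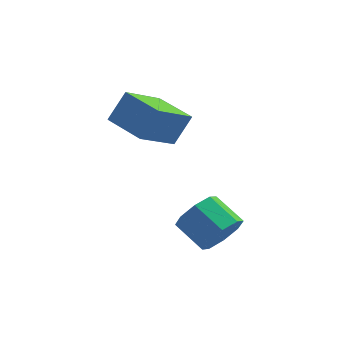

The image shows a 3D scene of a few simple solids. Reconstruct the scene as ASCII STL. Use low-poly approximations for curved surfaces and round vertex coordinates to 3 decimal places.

solid 
facet normal -0.776 0.620 0.117
outer loop
vertex -4.842 2.6 0.279
vertex -4.278 3.085 1.454
vertex -3.872 4.013 -0.77
endloop
endfacet
facet normal -0.406 -0.349 -0.845
outer loop
vertex -2.522 2.935 -0.974
vertex -4.842 2.6 0.279
vertex -3.872 4.013 -0.77
endloop
endfacet
facet normal -0.776 0.620 0.117
outer loop
vertex -3.872 4.013 -0.77
vertex -4.278 3.085 1.454
vertex -3.308 4.498 0.404
endloop
endfacet
facet normal 0.483 0.703 -0.522
outer loop
vertex -3.308 4.498 0.404
vertex -2.522 2.935 -0.974
vertex -3.872 4.013 -0.77
endloop
endfacet
facet normal -0.483 -0.703 0.522
outer loop
vertex -4.842 2.6 0.279
vertex -2.928 2.007 1.25
vertex -4.278 3.085 1.454
endloop
endfacet
facet normal -0.406 -0.349 -0.845
outer loop
vertex -3.492 1.522 0.076
vertex -4.842 2.6 0.279
vertex -2.522 2.935 -0.974
endloop
endfacet
facet normal -0.483 -0.703 0.522
outer loop
vertex -3.492 1.522 0.076
vertex -2.928 2.007 1.25
vertex -4.842 2.6 0.279
endloop
endfacet
facet normal 0.406 0.349 0.845
outer loop
vertex -4.278 3.085 1.454
vertex -2.928 2.007 1.25
vertex -3.308 4.498 0.404
endloop
endfacet
facet normal 0.483 0.703 -0.522
outer loop
vertex -1.958 3.42 0.201
vertex -2.522 2.935 -0.974
vertex -3.308 4.498 0.404
endloop
endfacet
facet normal 0.406 0.349 0.845
outer loop
vertex -3.308 4.498 0.404
vertex -2.928 2.007 1.25
vertex -1.958 3.42 0.201
endloop
endfacet
facet normal 0.776 -0.620 -0.117
outer loop
vertex -1.958 3.42 0.201
vertex -3.492 1.522 0.076
vertex -2.522 2.935 -0.974
endloop
endfacet
facet normal 0.776 -0.620 -0.117
outer loop
vertex -2.928 2.007 1.25
vertex -3.492 1.522 0.076
vertex -1.958 3.42 0.201
endloop
endfacet
facet normal 0.734 -0.482 -0.479
outer loop
vertex 0.111 0.049 -2.811
vertex -0.376 0.105 -3.613
vertex 0.261 0.646 -3.182
endloop
endfacet
facet normal 0.647 0.278 0.710
outer loop
vertex 0.111 0.049 -2.811
vertex 0.261 0.646 -3.182
vertex -0.937 0.738 -2.125
endloop
endfacet
facet normal 0.647 0.279 0.709
outer loop
vertex -0.937 0.738 -2.125
vertex 0.261 0.646 -3.182
vertex -0.787 1.336 -2.497
endloop
endfacet
facet normal -0.733 0.482 0.479
outer loop
vertex -0.937 0.738 -2.125
vertex -0.787 1.336 -2.497
vertex -1.424 0.795 -2.927
endloop
endfacet
facet normal 0.734 -0.482 -0.479
outer loop
vertex 0.261 0.646 -3.182
vertex -0.376 0.105 -3.613
vertex 0.038 0.927 -3.806
endloop
endfacet
facet normal 0.606 0.784 0.137
outer loop
vertex 0.261 0.646 -3.182
vertex 0.038 0.927 -3.806
vertex -0.787 1.336 -2.497
endloop
endfacet
facet normal 0.605 0.785 0.136
outer loop
vertex -0.787 1.336 -2.497
vertex 0.038 0.927 -3.806
vertex -1.01 1.616 -3.12
endloop
endfacet
facet normal -0.733 0.482 0.479
outer loop
vertex -0.787 1.336 -2.497
vertex -1.01 1.616 -3.12
vertex -1.424 0.795 -2.927
endloop
endfacet
facet normal 0.734 -0.482 -0.478
outer loop
vertex 0.038 0.927 -3.806
vertex -0.376 0.105 -3.613
vertex -0.427 0.726 -4.317
endloop
endfacet
facet normal 0.208 0.831 -0.516
outer loop
vertex 0.038 0.927 -3.806
vertex -0.427 0.726 -4.317
vertex -1.01 1.616 -3.12
endloop
endfacet
facet normal 0.209 0.831 -0.516
outer loop
vertex -1.01 1.616 -3.12
vertex -0.427 0.726 -4.317
vertex -1.476 1.416 -3.631
endloop
endfacet
facet normal -0.733 0.482 0.480
outer loop
vertex -1.01 1.616 -3.12
vertex -1.476 1.416 -3.631
vertex -1.424 0.795 -2.927
endloop
endfacet
facet normal 0.733 -0.483 -0.479
outer loop
vertex -0.427 0.726 -4.317
vertex -0.376 0.105 -3.613
vertex -0.863 0.162 -4.415
endloop
endfacet
facet normal -0.310 0.390 -0.867
outer loop
vertex -0.427 0.726 -4.317
vertex -0.863 0.162 -4.415
vertex -1.476 1.416 -3.631
endloop
endfacet
facet normal -0.311 0.390 -0.867
outer loop
vertex -1.476 1.416 -3.631
vertex -0.863 0.162 -4.415
vertex -1.911 0.851 -3.729
endloop
endfacet
facet normal -0.734 0.482 0.479
outer loop
vertex -1.476 1.416 -3.631
vertex -1.911 0.851 -3.729
vertex -1.424 0.795 -2.927
endloop
endfacet
facet normal 0.733 -0.482 -0.479
outer loop
vertex -0.863 0.162 -4.415
vertex -0.376 0.105 -3.613
vertex -1.013 -0.436 -4.043
endloop
endfacet
facet normal -0.648 -0.279 -0.709
outer loop
vertex -0.863 0.162 -4.415
vertex -1.013 -0.436 -4.043
vertex -1.911 0.851 -3.729
endloop
endfacet
facet normal -0.647 -0.278 -0.710
outer loop
vertex -1.911 0.851 -3.729
vertex -1.013 -0.436 -4.043
vertex -2.061 0.254 -3.358
endloop
endfacet
facet normal -0.734 0.482 0.479
outer loop
vertex -1.911 0.851 -3.729
vertex -2.061 0.254 -3.358
vertex -1.424 0.795 -2.927
endloop
endfacet
facet normal 0.733 -0.482 -0.479
outer loop
vertex -1.013 -0.436 -4.043
vertex -0.376 0.105 -3.613
vertex -0.79 -0.716 -3.42
endloop
endfacet
facet normal -0.605 -0.784 -0.136
outer loop
vertex -1.013 -0.436 -4.043
vertex -0.79 -0.716 -3.42
vertex -2.061 0.254 -3.358
endloop
endfacet
facet normal -0.605 -0.784 -0.137
outer loop
vertex -2.061 0.254 -3.358
vertex -0.79 -0.716 -3.42
vertex -1.838 -0.027 -2.734
endloop
endfacet
facet normal -0.734 0.482 0.479
outer loop
vertex -2.061 0.254 -3.358
vertex -1.838 -0.027 -2.734
vertex -1.424 0.795 -2.927
endloop
endfacet
facet normal 0.733 -0.482 -0.480
outer loop
vertex -0.79 -0.716 -3.42
vertex -0.376 0.105 -3.613
vertex -0.324 -0.516 -2.909
endloop
endfacet
facet normal -0.209 -0.831 0.516
outer loop
vertex -0.79 -0.716 -3.42
vertex -0.324 -0.516 -2.909
vertex -1.838 -0.027 -2.734
endloop
endfacet
facet normal -0.209 -0.831 0.516
outer loop
vertex -1.838 -0.027 -2.734
vertex -0.324 -0.516 -2.909
vertex -1.373 0.174 -2.223
endloop
endfacet
facet normal -0.734 0.482 0.478
outer loop
vertex -1.838 -0.027 -2.734
vertex -1.373 0.174 -2.223
vertex -1.424 0.795 -2.927
endloop
endfacet
facet normal 0.734 -0.482 -0.479
outer loop
vertex -0.324 -0.516 -2.909
vertex -0.376 0.105 -3.613
vertex 0.111 0.049 -2.811
endloop
endfacet
facet normal 0.311 -0.390 0.867
outer loop
vertex -0.324 -0.516 -2.909
vertex 0.111 0.049 -2.811
vertex -1.373 0.174 -2.223
endloop
endfacet
facet normal 0.310 -0.391 0.867
outer loop
vertex -1.373 0.174 -2.223
vertex 0.111 0.049 -2.811
vertex -0.937 0.738 -2.125
endloop
endfacet
facet normal -0.733 0.483 0.479
outer loop
vertex -1.373 0.174 -2.223
vertex -0.937 0.738 -2.125
vertex -1.424 0.795 -2.927
endloop
endfacet

endsolid


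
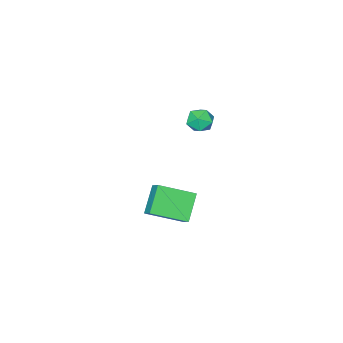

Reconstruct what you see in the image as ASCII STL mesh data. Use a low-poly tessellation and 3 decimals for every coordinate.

solid 
facet normal -0.721 0.583 -0.374
outer loop
vertex -0.068 -0.952 -2.614
vertex 0.169 -0.319 -2.084
vertex 0.917 -0.422 -3.688
endloop
endfacet
facet normal -0.276 -0.737 -0.617
outer loop
vertex 2.251 -1.501 -2.996
vertex -0.068 -0.952 -2.614
vertex 0.917 -0.422 -3.688
endloop
endfacet
facet normal -0.721 0.583 -0.374
outer loop
vertex 0.917 -0.422 -3.688
vertex 0.169 -0.319 -2.084
vertex 1.154 0.211 -3.157
endloop
endfacet
facet normal 0.636 0.342 -0.692
outer loop
vertex 1.154 0.211 -3.157
vertex 2.251 -1.501 -2.996
vertex 0.917 -0.422 -3.688
endloop
endfacet
facet normal -0.636 -0.342 0.692
outer loop
vertex -0.068 -0.952 -2.614
vertex 1.503 -1.398 -1.392
vertex 0.169 -0.319 -2.084
endloop
endfacet
facet normal -0.276 -0.737 -0.617
outer loop
vertex 1.266 -2.031 -1.923
vertex -0.068 -0.952 -2.614
vertex 2.251 -1.501 -2.996
endloop
endfacet
facet normal -0.635 -0.343 0.692
outer loop
vertex 1.266 -2.031 -1.923
vertex 1.503 -1.398 -1.392
vertex -0.068 -0.952 -2.614
endloop
endfacet
facet normal 0.276 0.737 0.617
outer loop
vertex 0.169 -0.319 -2.084
vertex 1.503 -1.398 -1.392
vertex 1.154 0.211 -3.157
endloop
endfacet
facet normal 0.635 0.342 -0.692
outer loop
vertex 2.488 -0.868 -2.466
vertex 2.251 -1.501 -2.996
vertex 1.154 0.211 -3.157
endloop
endfacet
facet normal 0.276 0.737 0.617
outer loop
vertex 1.154 0.211 -3.157
vertex 1.503 -1.398 -1.392
vertex 2.488 -0.868 -2.466
endloop
endfacet
facet normal 0.721 -0.583 0.374
outer loop
vertex 2.488 -0.868 -2.466
vertex 1.266 -2.031 -1.923
vertex 2.251 -1.501 -2.996
endloop
endfacet
facet normal 0.721 -0.583 0.374
outer loop
vertex 1.503 -1.398 -1.392
vertex 1.266 -2.031 -1.923
vertex 2.488 -0.868 -2.466
endloop
endfacet
facet normal -0.612 0.765 -0.201
outer loop
vertex 0.008 0.316 2.553
vertex -0.423 0.107 3.07
vertex 0.098 0.56 3.208
endloop
endfacet
facet normal 0.064 0.932 -0.356
outer loop
vertex 0.008 0.316 2.553
vertex 0.098 0.56 3.208
vertex 0.657 0.374 2.821
endloop
endfacet
facet normal 0.303 0.461 -0.834
outer loop
vertex 0.008 0.316 2.553
vertex 0.657 0.374 2.821
vertex 0.48 -0.194 2.443
endloop
endfacet
facet normal -0.225 0.002 -0.974
outer loop
vertex 0.008 0.316 2.553
vertex 0.48 -0.194 2.443
vertex -0.187 -0.359 2.597
endloop
endfacet
facet normal -0.791 0.190 -0.582
outer loop
vertex 0.008 0.316 2.553
vertex -0.187 -0.359 2.597
vertex -0.423 0.107 3.07
endloop
endfacet
facet normal 0.452 0.859 0.240
outer loop
vertex 0.657 0.374 2.821
vertex 0.098 0.56 3.208
vertex 0.627 0.199 3.503
endloop
endfacet
facet normal -0.642 0.588 0.492
outer loop
vertex 0.098 0.56 3.208
vertex -0.423 0.107 3.07
vertex -0.04 0.034 3.657
endloop
endfacet
facet normal -0.931 -0.341 -0.129
outer loop
vertex -0.423 0.107 3.07
vertex -0.187 -0.359 2.597
vertex -0.217 -0.534 3.279
endloop
endfacet
facet normal -0.016 -0.647 -0.763
outer loop
vertex -0.187 -0.359 2.597
vertex 0.48 -0.194 2.443
vertex 0.342 -0.72 2.892
endloop
endfacet
facet normal 0.839 0.095 -0.536
outer loop
vertex 0.48 -0.194 2.443
vertex 0.657 0.374 2.821
vertex 0.863 -0.267 3.03
endloop
endfacet
facet normal 0.225 -0.002 0.974
outer loop
vertex 0.432 -0.476 3.547
vertex 0.627 0.199 3.503
vertex -0.04 0.034 3.657
endloop
endfacet
facet normal -0.303 -0.461 0.834
outer loop
vertex 0.432 -0.476 3.547
vertex -0.04 0.034 3.657
vertex -0.217 -0.534 3.279
endloop
endfacet
facet normal -0.064 -0.932 0.356
outer loop
vertex 0.432 -0.476 3.547
vertex -0.217 -0.534 3.279
vertex 0.342 -0.72 2.892
endloop
endfacet
facet normal 0.612 -0.765 0.201
outer loop
vertex 0.432 -0.476 3.547
vertex 0.342 -0.72 2.892
vertex 0.863 -0.267 3.03
endloop
endfacet
facet normal 0.791 -0.190 0.582
outer loop
vertex 0.432 -0.476 3.547
vertex 0.863 -0.267 3.03
vertex 0.627 0.199 3.503
endloop
endfacet
facet normal 0.016 0.647 0.763
outer loop
vertex -0.04 0.034 3.657
vertex 0.627 0.199 3.503
vertex 0.098 0.56 3.208
endloop
endfacet
facet normal -0.839 -0.095 0.536
outer loop
vertex -0.217 -0.534 3.279
vertex -0.04 0.034 3.657
vertex -0.423 0.107 3.07
endloop
endfacet
facet normal -0.452 -0.859 -0.240
outer loop
vertex 0.342 -0.72 2.892
vertex -0.217 -0.534 3.279
vertex -0.187 -0.359 2.597
endloop
endfacet
facet normal 0.642 -0.588 -0.492
outer loop
vertex 0.863 -0.267 3.03
vertex 0.342 -0.72 2.892
vertex 0.48 -0.194 2.443
endloop
endfacet
facet normal 0.931 0.341 0.129
outer loop
vertex 0.627 0.199 3.503
vertex 0.863 -0.267 3.03
vertex 0.657 0.374 2.821
endloop
endfacet

endsolid


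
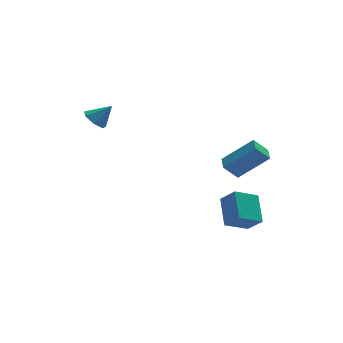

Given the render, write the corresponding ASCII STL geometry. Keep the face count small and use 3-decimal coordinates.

solid 
facet normal -0.680 0.024 0.733
outer loop
vertex 2.611 -3.448 1.935
vertex 2.769 -2.549 2.052
vertex 1.049 -2.984 0.472
endloop
endfacet
facet normal -0.171 -0.977 -0.127
outer loop
vertex 1.831 -3.011 -0.372
vertex 2.611 -3.448 1.935
vertex 1.049 -2.984 0.472
endloop
endfacet
facet normal -0.680 0.024 0.733
outer loop
vertex 1.049 -2.984 0.472
vertex 2.769 -2.549 2.052
vertex 1.207 -2.085 0.589
endloop
endfacet
facet normal -0.713 0.212 -0.668
outer loop
vertex 1.207 -2.085 0.589
vertex 1.831 -3.011 -0.372
vertex 1.049 -2.984 0.472
endloop
endfacet
facet normal 0.713 -0.212 0.668
outer loop
vertex 2.611 -3.448 1.935
vertex 3.551 -2.576 1.208
vertex 2.769 -2.549 2.052
endloop
endfacet
facet normal -0.171 -0.977 -0.127
outer loop
vertex 3.393 -3.475 1.091
vertex 2.611 -3.448 1.935
vertex 1.831 -3.011 -0.372
endloop
endfacet
facet normal 0.713 -0.212 0.668
outer loop
vertex 3.393 -3.475 1.091
vertex 3.551 -2.576 1.208
vertex 2.611 -3.448 1.935
endloop
endfacet
facet normal 0.171 0.977 0.127
outer loop
vertex 2.769 -2.549 2.052
vertex 3.551 -2.576 1.208
vertex 1.207 -2.085 0.589
endloop
endfacet
facet normal -0.713 0.212 -0.668
outer loop
vertex 1.989 -2.112 -0.255
vertex 1.831 -3.011 -0.372
vertex 1.207 -2.085 0.589
endloop
endfacet
facet normal 0.171 0.977 0.127
outer loop
vertex 1.207 -2.085 0.589
vertex 3.551 -2.576 1.208
vertex 1.989 -2.112 -0.255
endloop
endfacet
facet normal 0.680 -0.024 -0.733
outer loop
vertex 1.989 -2.112 -0.255
vertex 3.393 -3.475 1.091
vertex 1.831 -3.011 -0.372
endloop
endfacet
facet normal 0.680 -0.024 -0.733
outer loop
vertex 3.551 -2.576 1.208
vertex 3.393 -3.475 1.091
vertex 1.989 -2.112 -0.255
endloop
endfacet
facet normal -0.681 0.070 -0.729
outer loop
vertex -3.664 3.84 0.583
vertex -4.249 3.918 1.137
vertex -3.809 4.498 0.782
endloop
endfacet
facet normal 0.940 0.270 -0.210
outer loop
vertex -3.664 3.84 0.583
vertex -3.809 4.498 0.782
vertex -3.311 3.822 2.143
endloop
endfacet
facet normal -0.680 0.070 -0.730
outer loop
vertex -3.809 4.498 0.782
vertex -4.249 3.918 1.137
vertex -4.286 4.72 1.248
endloop
endfacet
facet normal 0.563 0.804 0.193
outer loop
vertex -3.809 4.498 0.782
vertex -4.286 4.72 1.248
vertex -3.311 3.822 2.143
endloop
endfacet
facet normal -0.679 0.070 -0.731
outer loop
vertex -4.286 4.72 1.248
vertex -4.249 3.918 1.137
vertex -4.736 4.338 1.63
endloop
endfacet
facet normal 0.001 0.706 0.708
outer loop
vertex -4.286 4.72 1.248
vertex -4.736 4.338 1.63
vertex -3.311 3.822 2.143
endloop
endfacet
facet normal -0.680 0.069 -0.730
outer loop
vertex -4.736 4.338 1.63
vertex -4.249 3.918 1.137
vertex -4.819 3.64 1.641
endloop
endfacet
facet normal -0.321 0.053 0.946
outer loop
vertex -4.736 4.338 1.63
vertex -4.819 3.64 1.641
vertex -3.311 3.822 2.143
endloop
endfacet
facet normal -0.680 0.070 -0.730
outer loop
vertex -4.819 3.64 1.641
vertex -4.249 3.918 1.137
vertex -4.473 3.152 1.272
endloop
endfacet
facet normal -0.162 -0.666 0.728
outer loop
vertex -4.819 3.64 1.641
vertex -4.473 3.152 1.272
vertex -3.311 3.822 2.143
endloop
endfacet
facet normal -0.681 0.070 -0.729
outer loop
vertex -4.473 3.152 1.272
vertex -4.249 3.918 1.137
vertex -3.959 3.241 0.801
endloop
endfacet
facet normal 0.358 -0.907 0.220
outer loop
vertex -4.473 3.152 1.272
vertex -3.959 3.241 0.801
vertex -3.311 3.822 2.143
endloop
endfacet
facet normal -0.681 0.070 -0.729
outer loop
vertex -3.959 3.241 0.801
vertex -4.249 3.918 1.137
vertex -3.664 3.84 0.583
endloop
endfacet
facet normal 0.849 -0.490 -0.198
outer loop
vertex -3.959 3.241 0.801
vertex -3.664 3.84 0.583
vertex -3.311 3.822 2.143
endloop
endfacet
facet normal -0.462 0.550 -0.696
outer loop
vertex 1.006 -3.483 -3.564
vertex 1.195 -1.964 -2.49
vertex 2.363 -3.183 -4.227
endloop
endfacet
facet normal -0.101 -0.812 -0.575
outer loop
vertex 2.945 -3.876 -3.35
vertex 1.006 -3.483 -3.564
vertex 2.363 -3.183 -4.227
endloop
endfacet
facet normal -0.461 0.550 -0.696
outer loop
vertex 2.363 -3.183 -4.227
vertex 1.195 -1.964 -2.49
vertex 2.553 -1.664 -3.153
endloop
endfacet
facet normal 0.881 0.195 -0.431
outer loop
vertex 2.553 -1.664 -3.153
vertex 2.945 -3.876 -3.35
vertex 2.363 -3.183 -4.227
endloop
endfacet
facet normal -0.881 -0.195 0.431
outer loop
vertex 1.006 -3.483 -3.564
vertex 1.777 -2.657 -1.613
vertex 1.195 -1.964 -2.49
endloop
endfacet
facet normal -0.101 -0.812 -0.575
outer loop
vertex 1.587 -4.176 -2.687
vertex 1.006 -3.483 -3.564
vertex 2.945 -3.876 -3.35
endloop
endfacet
facet normal -0.881 -0.194 0.431
outer loop
vertex 1.587 -4.176 -2.687
vertex 1.777 -2.657 -1.613
vertex 1.006 -3.483 -3.564
endloop
endfacet
facet normal 0.101 0.812 0.575
outer loop
vertex 1.195 -1.964 -2.49
vertex 1.777 -2.657 -1.613
vertex 2.553 -1.664 -3.153
endloop
endfacet
facet normal 0.881 0.195 -0.430
outer loop
vertex 3.134 -2.357 -2.276
vertex 2.945 -3.876 -3.35
vertex 2.553 -1.664 -3.153
endloop
endfacet
facet normal 0.101 0.812 0.575
outer loop
vertex 2.553 -1.664 -3.153
vertex 1.777 -2.657 -1.613
vertex 3.134 -2.357 -2.276
endloop
endfacet
facet normal 0.461 -0.550 0.696
outer loop
vertex 3.134 -2.357 -2.276
vertex 1.587 -4.176 -2.687
vertex 2.945 -3.876 -3.35
endloop
endfacet
facet normal 0.462 -0.550 0.696
outer loop
vertex 1.777 -2.657 -1.613
vertex 1.587 -4.176 -2.687
vertex 3.134 -2.357 -2.276
endloop
endfacet

endsolid


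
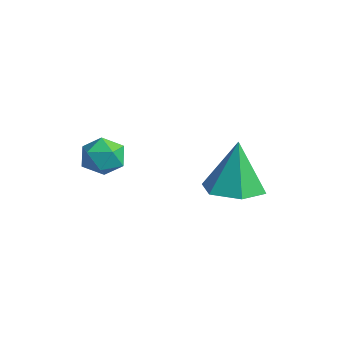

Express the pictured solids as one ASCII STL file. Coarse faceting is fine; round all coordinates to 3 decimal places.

solid 
facet normal -0.357 0.603 0.713
outer loop
vertex -2.097 0.551 -1.649
vertex -2.755 0.295 -1.762
vertex -2.328 -0.019 -1.283
endloop
endfacet
facet normal 0.317 0.418 0.851
outer loop
vertex -2.097 0.551 -1.649
vertex -2.328 -0.019 -1.283
vertex -1.66 -0.004 -1.539
endloop
endfacet
facet normal 0.720 0.626 0.299
outer loop
vertex -2.097 0.551 -1.649
vertex -1.66 -0.004 -1.539
vertex -1.675 0.318 -2.177
endloop
endfacet
facet normal 0.293 0.939 -0.180
outer loop
vertex -2.097 0.551 -1.649
vertex -1.675 0.318 -2.177
vertex -2.352 0.503 -2.315
endloop
endfacet
facet normal -0.373 0.925 0.076
outer loop
vertex -2.097 0.551 -1.649
vertex -2.352 0.503 -2.315
vertex -2.755 0.295 -1.762
endloop
endfacet
facet normal 0.348 -0.294 0.890
outer loop
vertex -1.66 -0.004 -1.539
vertex -2.328 -0.019 -1.283
vertex -2.048 -0.603 -1.585
endloop
endfacet
facet normal -0.745 0.005 0.667
outer loop
vertex -2.328 -0.019 -1.283
vertex -2.755 0.295 -1.762
vertex -2.725 -0.418 -1.723
endloop
endfacet
facet normal -0.769 0.526 -0.363
outer loop
vertex -2.755 0.295 -1.762
vertex -2.352 0.503 -2.315
vertex -2.74 -0.096 -2.361
endloop
endfacet
facet normal 0.308 0.549 -0.777
outer loop
vertex -2.352 0.503 -2.315
vertex -1.675 0.318 -2.177
vertex -2.072 -0.081 -2.617
endloop
endfacet
facet normal 0.999 0.042 -0.002
outer loop
vertex -1.675 0.318 -2.177
vertex -1.66 -0.004 -1.539
vertex -1.645 -0.395 -2.138
endloop
endfacet
facet normal -0.293 -0.939 0.180
outer loop
vertex -2.303 -0.651 -2.251
vertex -2.048 -0.603 -1.585
vertex -2.725 -0.418 -1.723
endloop
endfacet
facet normal -0.720 -0.626 -0.299
outer loop
vertex -2.303 -0.651 -2.251
vertex -2.725 -0.418 -1.723
vertex -2.74 -0.096 -2.361
endloop
endfacet
facet normal -0.317 -0.418 -0.851
outer loop
vertex -2.303 -0.651 -2.251
vertex -2.74 -0.096 -2.361
vertex -2.072 -0.081 -2.617
endloop
endfacet
facet normal 0.357 -0.603 -0.713
outer loop
vertex -2.303 -0.651 -2.251
vertex -2.072 -0.081 -2.617
vertex -1.645 -0.395 -2.138
endloop
endfacet
facet normal 0.373 -0.925 -0.076
outer loop
vertex -2.303 -0.651 -2.251
vertex -1.645 -0.395 -2.138
vertex -2.048 -0.603 -1.585
endloop
endfacet
facet normal -0.308 -0.549 0.777
outer loop
vertex -2.725 -0.418 -1.723
vertex -2.048 -0.603 -1.585
vertex -2.328 -0.019 -1.283
endloop
endfacet
facet normal -0.999 -0.042 0.002
outer loop
vertex -2.74 -0.096 -2.361
vertex -2.725 -0.418 -1.723
vertex -2.755 0.295 -1.762
endloop
endfacet
facet normal -0.348 0.294 -0.890
outer loop
vertex -2.072 -0.081 -2.617
vertex -2.74 -0.096 -2.361
vertex -2.352 0.503 -2.315
endloop
endfacet
facet normal 0.745 -0.005 -0.667
outer loop
vertex -1.645 -0.395 -2.138
vertex -2.072 -0.081 -2.617
vertex -1.675 0.318 -2.177
endloop
endfacet
facet normal 0.769 -0.526 0.363
outer loop
vertex -2.048 -0.603 -1.585
vertex -1.645 -0.395 -2.138
vertex -1.66 -0.004 -1.539
endloop
endfacet
facet normal 0.093 -0.125 -0.988
outer loop
vertex 0.309 3.708 -3.186
vertex -0.368 3.07 -3.169
vertex -0.577 3.967 -3.302
endloop
endfacet
facet normal 0.226 0.918 0.327
outer loop
vertex 0.309 3.708 -3.186
vertex -0.577 3.967 -3.302
vertex -0.532 3.29 -1.431
endloop
endfacet
facet normal 0.093 -0.125 -0.988
outer loop
vertex -0.577 3.967 -3.302
vertex -0.368 3.07 -3.169
vertex -1.254 3.33 -3.285
endloop
endfacet
facet normal -0.656 0.704 0.271
outer loop
vertex -0.577 3.967 -3.302
vertex -1.254 3.33 -3.285
vertex -0.532 3.29 -1.431
endloop
endfacet
facet normal 0.093 -0.124 -0.988
outer loop
vertex -1.254 3.33 -3.285
vertex -0.368 3.07 -3.169
vertex -1.045 2.433 -3.153
endloop
endfacet
facet normal -0.921 -0.162 0.355
outer loop
vertex -1.254 3.33 -3.285
vertex -1.045 2.433 -3.153
vertex -0.532 3.29 -1.431
endloop
endfacet
facet normal 0.093 -0.124 -0.988
outer loop
vertex -1.045 2.433 -3.153
vertex -0.368 3.07 -3.169
vertex -0.16 2.174 -3.037
endloop
endfacet
facet normal -0.303 -0.814 0.495
outer loop
vertex -1.045 2.433 -3.153
vertex -0.16 2.174 -3.037
vertex -0.532 3.29 -1.431
endloop
endfacet
facet normal 0.093 -0.124 -0.988
outer loop
vertex -0.16 2.174 -3.037
vertex -0.368 3.07 -3.169
vertex 0.517 2.811 -3.053
endloop
endfacet
facet normal 0.578 -0.601 0.552
outer loop
vertex -0.16 2.174 -3.037
vertex 0.517 2.811 -3.053
vertex -0.532 3.29 -1.431
endloop
endfacet
facet normal 0.093 -0.125 -0.988
outer loop
vertex 0.517 2.811 -3.053
vertex -0.368 3.07 -3.169
vertex 0.309 3.708 -3.186
endloop
endfacet
facet normal 0.843 0.265 0.467
outer loop
vertex 0.517 2.811 -3.053
vertex 0.309 3.708 -3.186
vertex -0.532 3.29 -1.431
endloop
endfacet

endsolid


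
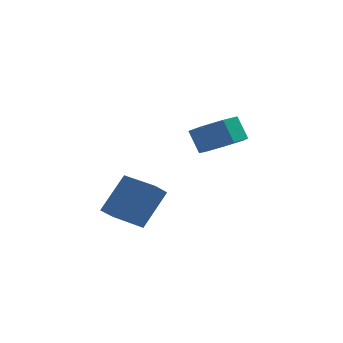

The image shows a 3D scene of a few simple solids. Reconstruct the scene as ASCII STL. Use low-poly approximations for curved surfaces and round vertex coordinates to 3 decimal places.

solid 
facet normal 0.377 -0.431 -0.820
outer loop
vertex 0.371 2.256 0.451
vertex -0.562 2.31 -0.006
vertex 0.208 3.009 -0.02
endloop
endfacet
facet normal 0.909 0.344 0.235
outer loop
vertex 0.371 2.256 0.451
vertex 0.208 3.009 -0.02
vertex -0.065 2.757 1.402
endloop
endfacet
facet normal 0.909 0.344 0.236
outer loop
vertex -0.065 2.757 1.402
vertex 0.208 3.009 -0.02
vertex -0.228 3.509 0.931
endloop
endfacet
facet normal -0.376 0.432 0.820
outer loop
vertex -0.065 2.757 1.402
vertex -0.228 3.509 0.931
vertex -0.998 2.81 0.946
endloop
endfacet
facet normal 0.377 -0.431 -0.820
outer loop
vertex 0.208 3.009 -0.02
vertex -0.562 2.31 -0.006
vertex -0.535 3.235 -0.48
endloop
endfacet
facet normal 0.425 0.867 -0.261
outer loop
vertex 0.208 3.009 -0.02
vertex -0.535 3.235 -0.48
vertex -0.228 3.509 0.931
endloop
endfacet
facet normal 0.425 0.867 -0.261
outer loop
vertex -0.228 3.509 0.931
vertex -0.535 3.235 -0.48
vertex -0.971 3.735 0.471
endloop
endfacet
facet normal -0.376 0.432 0.820
outer loop
vertex -0.228 3.509 0.931
vertex -0.971 3.735 0.471
vertex -0.998 2.81 0.946
endloop
endfacet
facet normal 0.377 -0.431 -0.820
outer loop
vertex -0.535 3.235 -0.48
vertex -0.562 2.31 -0.006
vertex -1.298 2.764 -0.583
endloop
endfacet
facet normal -0.379 0.736 -0.561
outer loop
vertex -0.535 3.235 -0.48
vertex -1.298 2.764 -0.583
vertex -0.971 3.735 0.471
endloop
endfacet
facet normal -0.378 0.736 -0.561
outer loop
vertex -0.971 3.735 0.471
vertex -1.298 2.764 -0.583
vertex -1.734 3.265 0.368
endloop
endfacet
facet normal -0.377 0.432 0.820
outer loop
vertex -0.971 3.735 0.471
vertex -1.734 3.265 0.368
vertex -0.998 2.81 0.946
endloop
endfacet
facet normal 0.376 -0.432 -0.820
outer loop
vertex -1.298 2.764 -0.583
vertex -0.562 2.31 -0.006
vertex -1.507 1.951 -0.25
endloop
endfacet
facet normal -0.897 0.051 -0.438
outer loop
vertex -1.298 2.764 -0.583
vertex -1.507 1.951 -0.25
vertex -1.734 3.265 0.368
endloop
endfacet
facet normal -0.897 0.051 -0.438
outer loop
vertex -1.734 3.265 0.368
vertex -1.507 1.951 -0.25
vertex -1.943 2.452 0.701
endloop
endfacet
facet normal -0.376 0.432 0.819
outer loop
vertex -1.734 3.265 0.368
vertex -1.943 2.452 0.701
vertex -0.998 2.81 0.946
endloop
endfacet
facet normal 0.376 -0.431 -0.820
outer loop
vertex -1.507 1.951 -0.25
vertex -0.562 2.31 -0.006
vertex -1.004 1.408 0.266
endloop
endfacet
facet normal -0.740 -0.672 0.015
outer loop
vertex -1.507 1.951 -0.25
vertex -1.004 1.408 0.266
vertex -1.943 2.452 0.701
endloop
endfacet
facet normal -0.740 -0.672 0.015
outer loop
vertex -1.943 2.452 0.701
vertex -1.004 1.408 0.266
vertex -1.44 1.909 1.217
endloop
endfacet
facet normal -0.376 0.431 0.820
outer loop
vertex -1.943 2.452 0.701
vertex -1.44 1.909 1.217
vertex -0.998 2.81 0.946
endloop
endfacet
facet normal 0.376 -0.432 -0.820
outer loop
vertex -1.004 1.408 0.266
vertex -0.562 2.31 -0.006
vertex -0.168 1.544 0.578
endloop
endfacet
facet normal -0.026 -0.889 0.457
outer loop
vertex -1.004 1.408 0.266
vertex -0.168 1.544 0.578
vertex -1.44 1.909 1.217
endloop
endfacet
facet normal -0.026 -0.889 0.457
outer loop
vertex -1.44 1.909 1.217
vertex -0.168 1.544 0.578
vertex -0.604 2.045 1.529
endloop
endfacet
facet normal -0.376 0.431 0.820
outer loop
vertex -1.44 1.909 1.217
vertex -0.604 2.045 1.529
vertex -0.998 2.81 0.946
endloop
endfacet
facet normal 0.377 -0.431 -0.820
outer loop
vertex -0.168 1.544 0.578
vertex -0.562 2.31 -0.006
vertex 0.371 2.256 0.451
endloop
endfacet
facet normal 0.708 -0.437 0.555
outer loop
vertex -0.168 1.544 0.578
vertex 0.371 2.256 0.451
vertex -0.604 2.045 1.529
endloop
endfacet
facet normal 0.708 -0.437 0.555
outer loop
vertex -0.604 2.045 1.529
vertex 0.371 2.256 0.451
vertex -0.065 2.757 1.402
endloop
endfacet
facet normal -0.376 0.431 0.820
outer loop
vertex -0.604 2.045 1.529
vertex -0.065 2.757 1.402
vertex -0.998 2.81 0.946
endloop
endfacet
facet normal -0.438 -0.527 -0.728
outer loop
vertex -3.797 -2.63 -1.581
vertex -5.026 -1.575 -1.606
vertex -3.392 -2.171 -2.157
endloop
endfacet
facet normal 0.759 -0.651 0.015
outer loop
vertex -2.574 -1.185 -0.794
vertex -3.797 -2.63 -1.581
vertex -3.392 -2.171 -2.157
endloop
endfacet
facet normal -0.438 -0.527 -0.728
outer loop
vertex -3.392 -2.171 -2.157
vertex -5.026 -1.575 -1.606
vertex -4.622 -1.116 -2.181
endloop
endfacet
facet normal 0.482 0.547 -0.685
outer loop
vertex -4.622 -1.116 -2.181
vertex -2.574 -1.185 -0.794
vertex -3.392 -2.171 -2.157
endloop
endfacet
facet normal -0.483 -0.546 0.685
outer loop
vertex -3.797 -2.63 -1.581
vertex -4.208 -0.589 -0.243
vertex -5.026 -1.575 -1.606
endloop
endfacet
facet normal 0.759 -0.650 0.014
outer loop
vertex -2.978 -1.644 -0.219
vertex -3.797 -2.63 -1.581
vertex -2.574 -1.185 -0.794
endloop
endfacet
facet normal -0.482 -0.546 0.685
outer loop
vertex -2.978 -1.644 -0.219
vertex -4.208 -0.589 -0.243
vertex -3.797 -2.63 -1.581
endloop
endfacet
facet normal -0.760 0.650 -0.015
outer loop
vertex -5.026 -1.575 -1.606
vertex -4.208 -0.589 -0.243
vertex -4.622 -1.116 -2.181
endloop
endfacet
facet normal 0.482 0.546 -0.685
outer loop
vertex -3.803 -0.13 -0.819
vertex -2.574 -1.185 -0.794
vertex -4.622 -1.116 -2.181
endloop
endfacet
facet normal -0.759 0.651 -0.015
outer loop
vertex -4.622 -1.116 -2.181
vertex -4.208 -0.589 -0.243
vertex -3.803 -0.13 -0.819
endloop
endfacet
facet normal 0.438 0.527 0.728
outer loop
vertex -3.803 -0.13 -0.819
vertex -2.978 -1.644 -0.219
vertex -2.574 -1.185 -0.794
endloop
endfacet
facet normal 0.438 0.527 0.728
outer loop
vertex -4.208 -0.589 -0.243
vertex -2.978 -1.644 -0.219
vertex -3.803 -0.13 -0.819
endloop
endfacet

endsolid
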